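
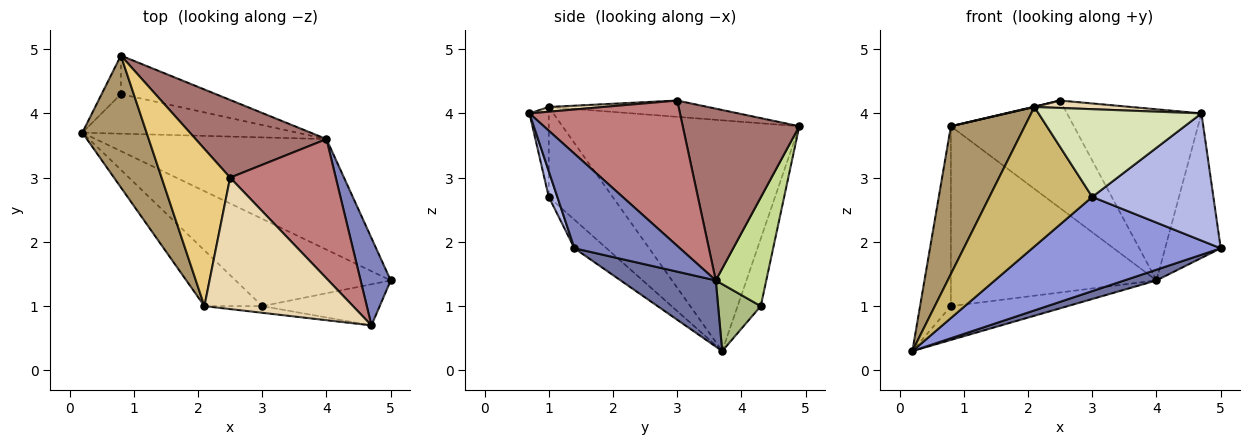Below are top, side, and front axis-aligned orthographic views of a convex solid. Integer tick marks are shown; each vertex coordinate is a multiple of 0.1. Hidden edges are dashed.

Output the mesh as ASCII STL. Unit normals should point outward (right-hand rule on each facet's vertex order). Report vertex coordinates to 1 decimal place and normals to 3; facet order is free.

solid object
 facet normal 0.275 -0.093 -0.957
  outer loop
   vertex 4.0 3.6 1.4
   vertex 5.0 1.4 1.9
   vertex 0.2 3.7 0.3
  endloop
 endfacet
 facet normal 0.852 0.449 0.271
  outer loop
   vertex 4.0 3.6 1.4
   vertex 4.7 0.7 4.0
   vertex 5.0 1.4 1.9
  endloop
 endfacet
 facet normal -0.124 -0.728 -0.674
  outer loop
   vertex 3.0 1.0 2.7
   vertex 0.2 3.7 0.3
   vertex 5.0 1.4 1.9
  endloop
 endfacet
 facet normal 0.067 -0.949 -0.307
  outer loop
   vertex 3.0 1.0 2.7
   vertex 5.0 1.4 1.9
   vertex 4.7 0.7 4.0
  endloop
 endfacet
 facet normal -0.591 0.788 -0.169
  outer loop
   vertex 0.8 4.3 1.0
   vertex 0.2 3.7 0.3
   vertex 0.8 4.9 3.8
  endloop
 endfacet
 facet normal 0.231 0.632 -0.740
  outer loop
   vertex 0.8 4.3 1.0
   vertex 4.0 3.6 1.4
   vertex 0.2 3.7 0.3
  endloop
 endfacet
 facet normal 0.233 0.951 -0.204
  outer loop
   vertex 0.8 4.3 1.0
   vertex 0.8 4.9 3.8
   vertex 4.0 3.6 1.4
  endloop
 endfacet
 facet normal -0.117 -0.990 -0.075
  outer loop
   vertex 2.1 1.0 4.1
   vertex 3.0 1.0 2.7
   vertex 4.7 0.7 4.0
  endloop
 endfacet
 facet normal -0.923 -0.288 0.257
  outer loop
   vertex 2.1 1.0 4.1
   vertex 0.8 4.9 3.8
   vertex 0.2 3.7 0.3
  endloop
 endfacet
 facet normal -0.500 -0.804 -0.321
  outer loop
   vertex 2.1 1.0 4.1
   vertex 0.2 3.7 0.3
   vertex 3.0 1.0 2.7
  endloop
 endfacet
 facet normal -0.232 -0.002 0.973
  outer loop
   vertex 2.5 3.0 4.2
   vertex 0.8 4.9 3.8
   vertex 2.1 1.0 4.1
  endloop
 endfacet
 facet normal 0.032 -0.056 0.998
  outer loop
   vertex 2.5 3.0 4.2
   vertex 2.1 1.0 4.1
   vertex 4.7 0.7 4.0
  endloop
 endfacet
 facet normal 0.609 0.643 0.464
  outer loop
   vertex 2.5 3.0 4.2
   vertex 4.0 3.6 1.4
   vertex 0.8 4.9 3.8
  endloop
 endfacet
 facet normal 0.656 0.586 0.477
  outer loop
   vertex 2.5 3.0 4.2
   vertex 4.7 0.7 4.0
   vertex 4.0 3.6 1.4
  endloop
 endfacet
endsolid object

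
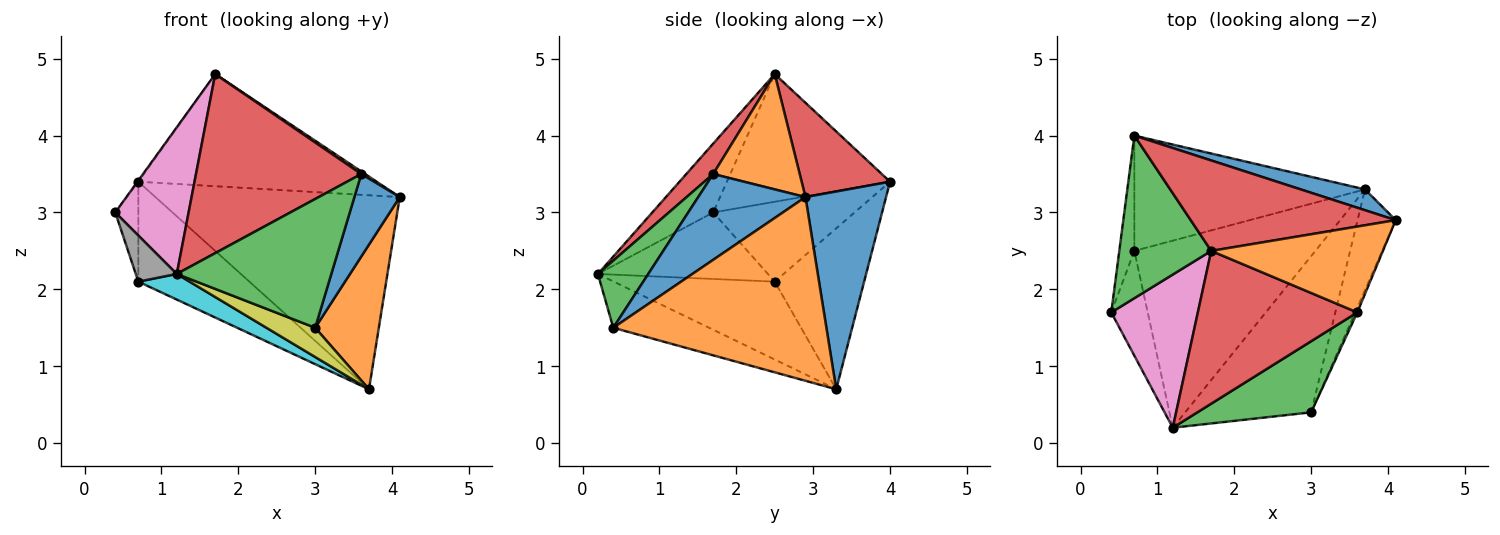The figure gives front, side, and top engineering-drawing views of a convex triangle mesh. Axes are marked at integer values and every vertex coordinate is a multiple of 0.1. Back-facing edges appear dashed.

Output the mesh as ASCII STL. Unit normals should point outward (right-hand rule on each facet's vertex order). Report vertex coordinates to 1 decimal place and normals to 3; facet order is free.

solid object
 facet normal 0.312 0.945 0.101
  outer loop
   vertex 3.7 3.3 0.7
   vertex 0.7 4.0 3.4
   vertex 4.1 2.9 3.2
  endloop
 endfacet
 facet normal 0.940 -0.281 -0.195
  outer loop
   vertex 3.0 0.4 1.5
   vertex 3.7 3.3 0.7
   vertex 4.1 2.9 3.2
  endloop
 endfacet
 facet normal -0.812 0.004 0.584
  outer loop
   vertex 1.7 2.5 4.8
   vertex 0.7 4.0 3.4
   vertex 0.4 1.7 3.0
  endloop
 endfacet
 facet normal 0.277 0.748 0.603
  outer loop
   vertex 1.7 2.5 4.8
   vertex 4.1 2.9 3.2
   vertex 0.7 4.0 3.4
  endloop
 endfacet
 facet normal -0.970 0.158 -0.183
  outer loop
   vertex 0.7 2.5 2.1
   vertex 0.4 1.7 3.0
   vertex 0.7 4.0 3.4
  endloop
 endfacet
 facet normal -0.466 0.579 -0.668
  outer loop
   vertex 0.7 2.5 2.1
   vertex 0.7 4.0 3.4
   vertex 3.7 3.3 0.7
  endloop
 endfacet
 facet normal -0.498 -0.600 0.626
  outer loop
   vertex 1.2 0.2 2.2
   vertex 1.7 2.5 4.8
   vertex 0.4 1.7 3.0
  endloop
 endfacet
 facet normal -0.858 -0.207 -0.470
  outer loop
   vertex 1.2 0.2 2.2
   vertex 0.4 1.7 3.0
   vertex 0.7 2.5 2.1
  endloop
 endfacet
 facet normal -0.340 -0.173 -0.924
  outer loop
   vertex 1.2 0.2 2.2
   vertex 3.7 3.3 0.7
   vertex 3.0 0.4 1.5
  endloop
 endfacet
 facet normal -0.392 -0.125 -0.911
  outer loop
   vertex 1.2 0.2 2.2
   vertex 0.7 2.5 2.1
   vertex 3.7 3.3 0.7
  endloop
 endfacet
 facet normal 0.921 -0.389 -0.023
  outer loop
   vertex 3.6 1.7 3.5
   vertex 3.0 0.4 1.5
   vertex 4.1 2.9 3.2
  endloop
 endfacet
 facet normal 0.557 -0.025 0.830
  outer loop
   vertex 3.6 1.7 3.5
   vertex 4.1 2.9 3.2
   vertex 1.7 2.5 4.8
  endloop
 endfacet
 facet normal 0.274 -0.842 0.465
  outer loop
   vertex 3.6 1.7 3.5
   vertex 1.2 0.2 2.2
   vertex 3.0 0.4 1.5
  endloop
 endfacet
 facet normal 0.123 -0.755 0.644
  outer loop
   vertex 3.6 1.7 3.5
   vertex 1.7 2.5 4.8
   vertex 1.2 0.2 2.2
  endloop
 endfacet
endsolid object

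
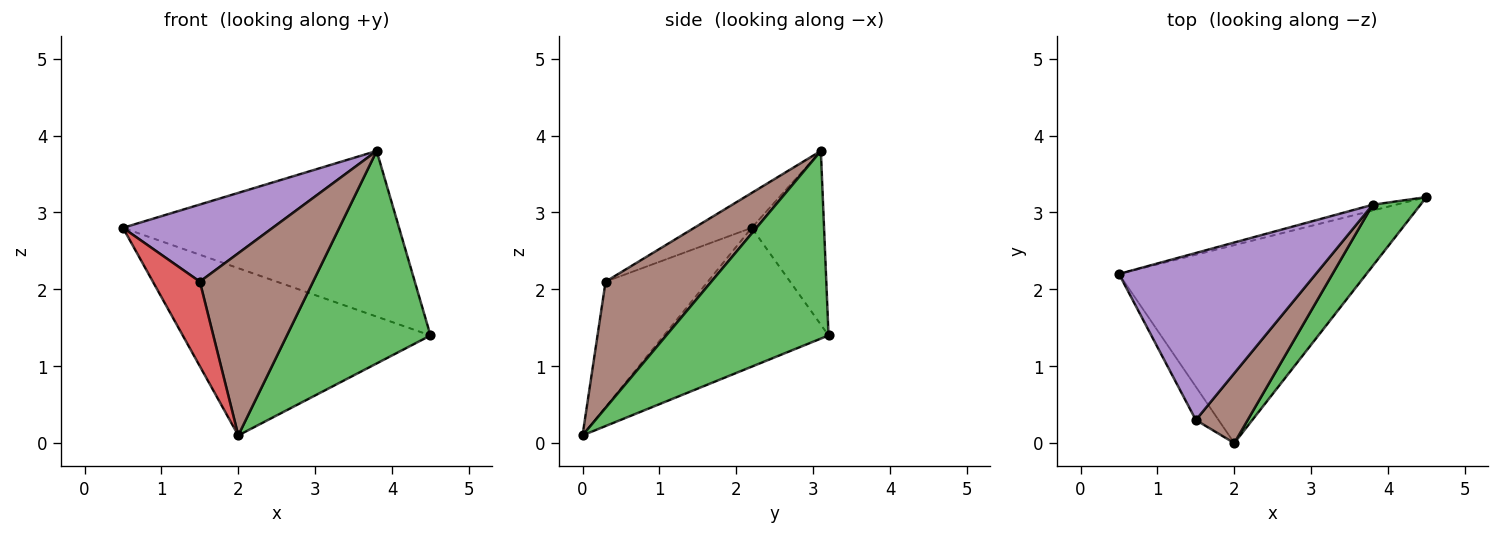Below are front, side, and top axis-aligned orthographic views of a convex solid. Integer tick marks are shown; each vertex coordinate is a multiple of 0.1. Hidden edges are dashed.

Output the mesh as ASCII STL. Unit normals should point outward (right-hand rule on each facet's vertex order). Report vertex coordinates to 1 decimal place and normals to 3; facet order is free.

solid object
 facet normal -0.394 0.593 -0.702
  outer loop
   vertex 2.0 0.0 0.1
   vertex 0.5 2.2 2.8
   vertex 4.5 3.2 1.4
  endloop
 endfacet
 facet normal -0.253 0.967 -0.034
  outer loop
   vertex 3.8 3.1 3.8
   vertex 4.5 3.2 1.4
   vertex 0.5 2.2 2.8
  endloop
 endfacet
 facet normal 0.736 -0.651 0.187
  outer loop
   vertex 3.8 3.1 3.8
   vertex 2.0 0.0 0.1
   vertex 4.5 3.2 1.4
  endloop
 endfacet
 facet normal -0.897 -0.412 -0.162
  outer loop
   vertex 1.5 0.3 2.1
   vertex 0.5 2.2 2.8
   vertex 2.0 0.0 0.1
  endloop
 endfacet
 facet normal -0.159 -0.414 0.896
  outer loop
   vertex 1.5 0.3 2.1
   vertex 3.8 3.1 3.8
   vertex 0.5 2.2 2.8
  endloop
 endfacet
 facet normal 0.657 -0.704 0.270
  outer loop
   vertex 1.5 0.3 2.1
   vertex 2.0 0.0 0.1
   vertex 3.8 3.1 3.8
  endloop
 endfacet
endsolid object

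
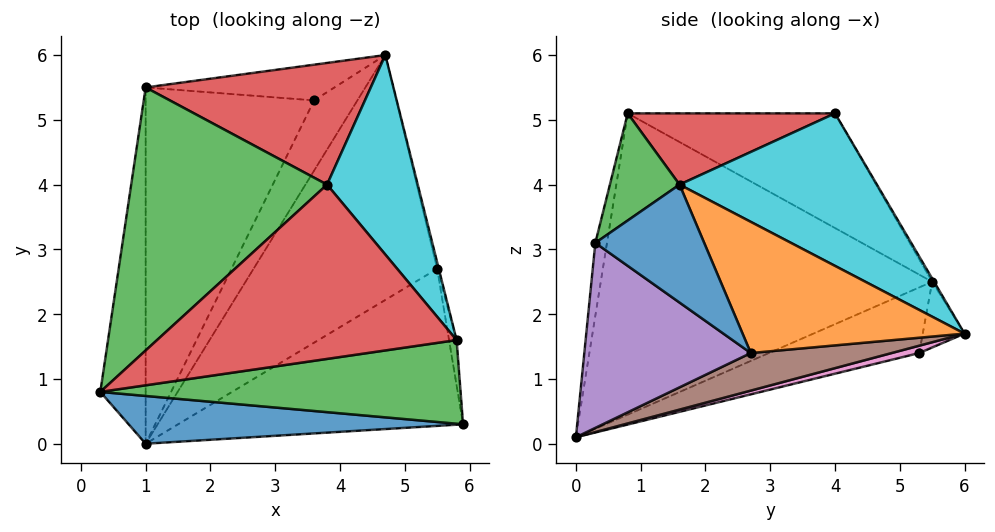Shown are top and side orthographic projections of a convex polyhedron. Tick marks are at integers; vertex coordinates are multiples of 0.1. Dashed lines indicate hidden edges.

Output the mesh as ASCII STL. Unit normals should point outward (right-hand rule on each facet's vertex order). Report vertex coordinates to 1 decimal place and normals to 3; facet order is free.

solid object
 facet normal -0.033 -0.988 0.153
  outer loop
   vertex 1.0 0.0 0.1
   vertex 5.9 0.3 3.1
   vertex 0.3 0.8 5.1
  endloop
 endfacet
 facet normal -0.987 0.065 -0.149
  outer loop
   vertex 1.0 5.5 2.5
   vertex 1.0 0.0 0.1
   vertex 0.3 0.8 5.1
  endloop
 endfacet
 facet normal -0.442 0.484 0.755
  outer loop
   vertex 3.8 4.0 5.1
   vertex 1.0 5.5 2.5
   vertex 0.3 0.8 5.1
  endloop
 endfacet
 facet normal -0.007 0.863 0.506
  outer loop
   vertex 3.8 4.0 5.1
   vertex 4.7 6.0 1.7
   vertex 1.0 5.5 2.5
  endloop
 endfacet
 facet normal 0.486 -0.450 -0.749
  outer loop
   vertex 5.5 2.7 1.4
   vertex 5.9 0.3 3.1
   vertex 1.0 0.0 0.1
  endloop
 endfacet
 facet normal 0.199 0.136 -0.971
  outer loop
   vertex 5.5 2.7 1.4
   vertex 1.0 0.0 0.1
   vertex 4.7 6.0 1.7
  endloop
 endfacet
 facet normal 0.165 0.158 -0.974
  outer loop
   vertex 3.6 5.3 1.4
   vertex 4.7 6.0 1.7
   vertex 1.0 0.0 0.1
  endloop
 endfacet
 facet normal -0.242 0.678 -0.695
  outer loop
   vertex 3.6 5.3 1.4
   vertex 1.0 5.5 2.5
   vertex 4.7 6.0 1.7
  endloop
 endfacet
 facet normal -0.336 0.377 -0.863
  outer loop
   vertex 3.6 5.3 1.4
   vertex 1.0 0.0 0.1
   vertex 1.0 5.5 2.5
  endloop
 endfacet
 facet normal 0.774 0.434 0.460
  outer loop
   vertex 5.8 1.6 4.0
   vertex 4.7 6.0 1.7
   vertex 3.8 4.0 5.1
  endloop
 endfacet
 facet normal 0.991 0.120 -0.063
  outer loop
   vertex 5.8 1.6 4.0
   vertex 5.9 0.3 3.1
   vertex 5.5 2.7 1.4
  endloop
 endfacet
 facet normal 0.972 0.237 -0.012
  outer loop
   vertex 5.8 1.6 4.0
   vertex 5.5 2.7 1.4
   vertex 4.7 6.0 1.7
  endloop
 endfacet
 facet normal 0.240 -0.540 0.807
  outer loop
   vertex 5.8 1.6 4.0
   vertex 0.3 0.8 5.1
   vertex 5.9 0.3 3.1
  endloop
 endfacet
 facet normal 0.224 -0.245 0.943
  outer loop
   vertex 5.8 1.6 4.0
   vertex 3.8 4.0 5.1
   vertex 0.3 0.8 5.1
  endloop
 endfacet
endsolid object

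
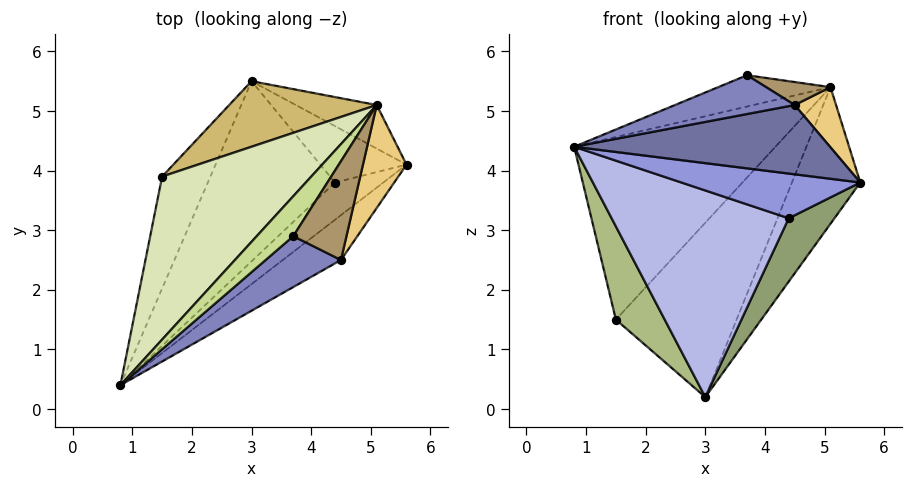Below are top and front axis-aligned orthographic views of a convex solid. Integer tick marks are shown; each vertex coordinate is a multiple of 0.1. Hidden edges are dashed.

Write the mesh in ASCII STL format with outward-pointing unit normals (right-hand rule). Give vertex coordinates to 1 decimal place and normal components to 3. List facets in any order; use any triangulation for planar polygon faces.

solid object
 facet normal 0.501 -0.727 -0.470
  outer loop
   vertex 4.5 2.5 5.1
   vertex 0.8 0.4 4.4
   vertex 5.6 4.1 3.8
  endloop
 endfacet
 facet normal 0.190 -0.595 0.781
  outer loop
   vertex 4.5 2.5 5.1
   vertex 3.7 2.9 5.6
   vertex 0.8 0.4 4.4
  endloop
 endfacet
 facet normal 0.456 -0.684 -0.570
  outer loop
   vertex 4.4 3.8 3.2
   vertex 5.6 4.1 3.8
   vertex 0.8 0.4 4.4
  endloop
 endfacet
 facet normal 0.442 -0.676 -0.589
  outer loop
   vertex 4.4 3.8 3.2
   vertex 0.8 0.4 4.4
   vertex 3.0 5.5 0.2
  endloop
 endfacet
 facet normal 0.461 -0.663 -0.590
  outer loop
   vertex 4.4 3.8 3.2
   vertex 3.0 5.5 0.2
   vertex 5.6 4.1 3.8
  endloop
 endfacet
 facet normal 0.017 -0.640 -0.768
  outer loop
   vertex 1.5 3.9 1.5
   vertex 3.0 5.5 0.2
   vertex 0.8 0.4 4.4
  endloop
 endfacet
 facet normal -0.651 0.469 0.597
  outer loop
   vertex 5.1 5.1 5.4
   vertex 0.8 0.4 4.4
   vertex 3.7 2.9 5.6
  endloop
 endfacet
 facet normal -0.696 0.535 0.478
  outer loop
   vertex 5.1 5.1 5.4
   vertex 1.5 3.9 1.5
   vertex 0.8 0.4 4.4
  endloop
 endfacet
 facet normal 0.444 -0.203 0.873
  outer loop
   vertex 5.1 5.1 5.4
   vertex 3.7 2.9 5.6
   vertex 4.5 2.5 5.1
  endloop
 endfacet
 facet normal -0.570 0.769 0.289
  outer loop
   vertex 5.1 5.1 5.4
   vertex 3.0 5.5 0.2
   vertex 1.5 3.9 1.5
  endloop
 endfacet
 facet normal 0.869 -0.250 0.428
  outer loop
   vertex 5.1 5.1 5.4
   vertex 4.5 2.5 5.1
   vertex 5.6 4.1 3.8
  endloop
 endfacet
 facet normal 0.682 0.696 -0.222
  outer loop
   vertex 5.1 5.1 5.4
   vertex 5.6 4.1 3.8
   vertex 3.0 5.5 0.2
  endloop
 endfacet
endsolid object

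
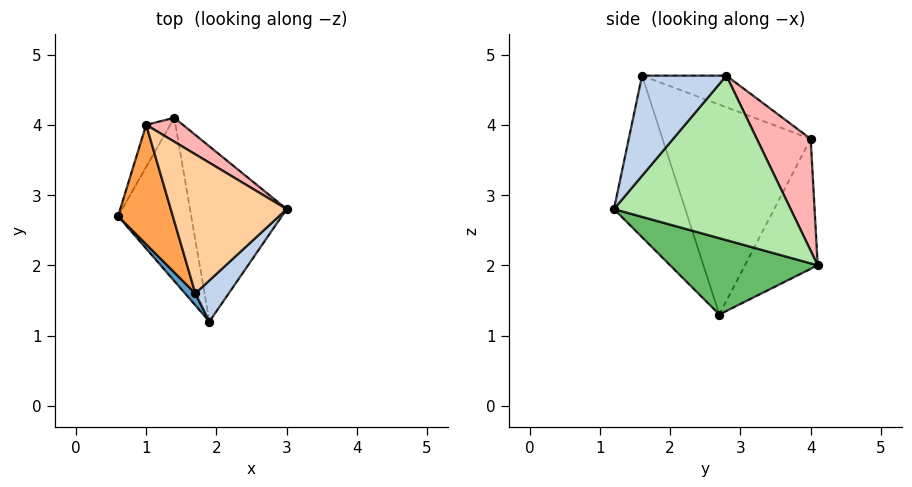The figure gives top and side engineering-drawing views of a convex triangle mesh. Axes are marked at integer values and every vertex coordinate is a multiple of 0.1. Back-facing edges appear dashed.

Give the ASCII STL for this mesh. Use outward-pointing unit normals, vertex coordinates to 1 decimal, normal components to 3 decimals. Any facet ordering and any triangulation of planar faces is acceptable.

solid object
 facet normal -0.779 -0.625 0.050
  outer loop
   vertex 1.7 1.6 4.7
   vertex 0.6 2.7 1.3
   vertex 1.9 1.2 2.8
  endloop
 endfacet
 facet normal 0.662 -0.717 0.221
  outer loop
   vertex 1.7 1.6 4.7
   vertex 1.9 1.2 2.8
   vertex 3.0 2.8 4.7
  endloop
 endfacet
 facet normal -0.951 -0.184 0.248
  outer loop
   vertex 1.0 4.0 3.8
   vertex 0.6 2.7 1.3
   vertex 1.7 1.6 4.7
  endloop
 endfacet
 facet normal -0.253 0.274 0.928
  outer loop
   vertex 1.0 4.0 3.8
   vertex 1.7 1.6 4.7
   vertex 3.0 2.8 4.7
  endloop
 endfacet
 facet normal 0.720 -0.066 -0.691
  outer loop
   vertex 1.4 4.1 2.0
   vertex 1.9 1.2 2.8
   vertex 0.6 2.7 1.3
  endloop
 endfacet
 facet normal 0.862 0.009 -0.507
  outer loop
   vertex 1.4 4.1 2.0
   vertex 3.0 2.8 4.7
   vertex 1.9 1.2 2.8
  endloop
 endfacet
 facet normal -0.823 0.547 -0.153
  outer loop
   vertex 1.4 4.1 2.0
   vertex 0.6 2.7 1.3
   vertex 1.0 4.0 3.8
  endloop
 endfacet
 facet normal 0.458 0.876 0.150
  outer loop
   vertex 1.4 4.1 2.0
   vertex 1.0 4.0 3.8
   vertex 3.0 2.8 4.7
  endloop
 endfacet
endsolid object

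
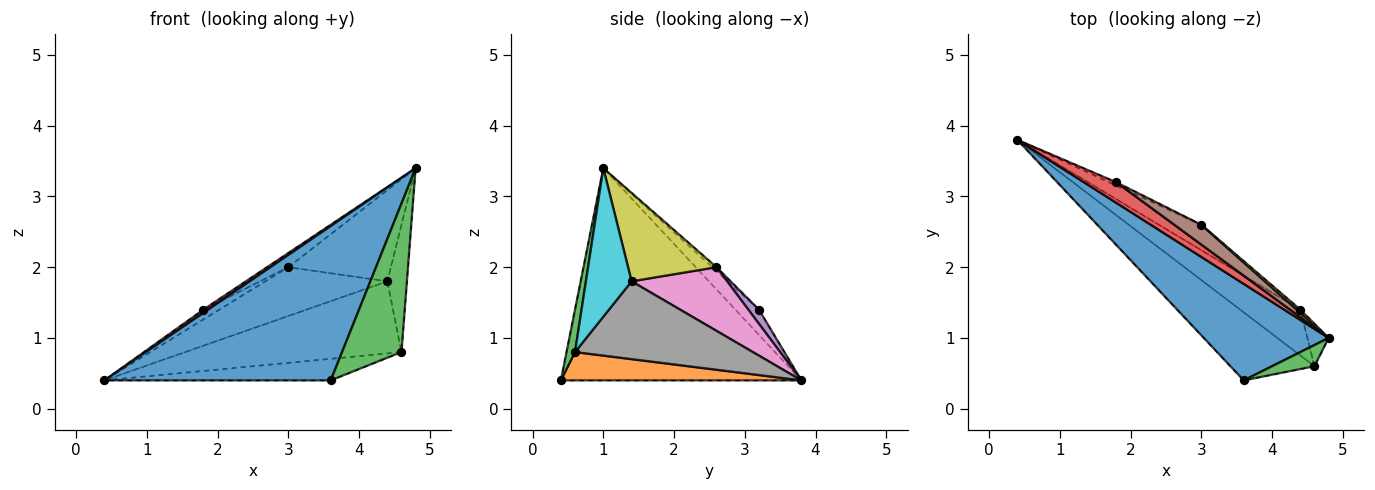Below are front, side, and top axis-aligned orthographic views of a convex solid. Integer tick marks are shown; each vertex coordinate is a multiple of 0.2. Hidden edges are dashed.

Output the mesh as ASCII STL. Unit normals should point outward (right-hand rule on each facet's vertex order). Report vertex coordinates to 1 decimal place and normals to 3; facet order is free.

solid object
 facet normal -0.669 -0.630 0.394
  outer loop
   vertex 3.6 0.4 0.4
   vertex 4.8 1.0 3.4
   vertex 0.4 3.8 0.4
  endloop
 endfacet
 facet normal 0.306 0.288 -0.908
  outer loop
   vertex 4.6 0.6 0.8
   vertex 3.6 0.4 0.4
   vertex 0.4 3.8 0.4
  endloop
 endfacet
 facet normal 0.140 -0.980 0.140
  outer loop
   vertex 4.6 0.6 0.8
   vertex 4.8 1.0 3.4
   vertex 3.6 0.4 0.4
  endloop
 endfacet
 facet normal -0.611 -0.122 0.782
  outer loop
   vertex 1.8 3.2 1.4
   vertex 0.4 3.8 0.4
   vertex 4.8 1.0 3.4
  endloop
 endfacet
 facet normal 0.535 0.802 -0.267
  outer loop
   vertex 1.8 3.2 1.4
   vertex 3.0 2.6 2.0
   vertex 0.4 3.8 0.4
  endloop
 endfacet
 facet normal -0.115 0.577 0.808
  outer loop
   vertex 1.8 3.2 1.4
   vertex 4.8 1.0 3.4
   vertex 3.0 2.6 2.0
  endloop
 endfacet
 facet normal 0.570 0.728 -0.380
  outer loop
   vertex 4.4 1.4 1.8
   vertex 0.4 3.8 0.4
   vertex 3.0 2.6 2.0
  endloop
 endfacet
 facet normal 0.570 0.693 -0.441
  outer loop
   vertex 4.4 1.4 1.8
   vertex 4.6 0.6 0.8
   vertex 0.4 3.8 0.4
  endloop
 endfacet
 facet normal 0.653 0.757 0.026
  outer loop
   vertex 4.4 1.4 1.8
   vertex 3.0 2.6 2.0
   vertex 4.8 1.0 3.4
  endloop
 endfacet
 facet normal 0.911 0.391 -0.130
  outer loop
   vertex 4.4 1.4 1.8
   vertex 4.8 1.0 3.4
   vertex 4.6 0.6 0.8
  endloop
 endfacet
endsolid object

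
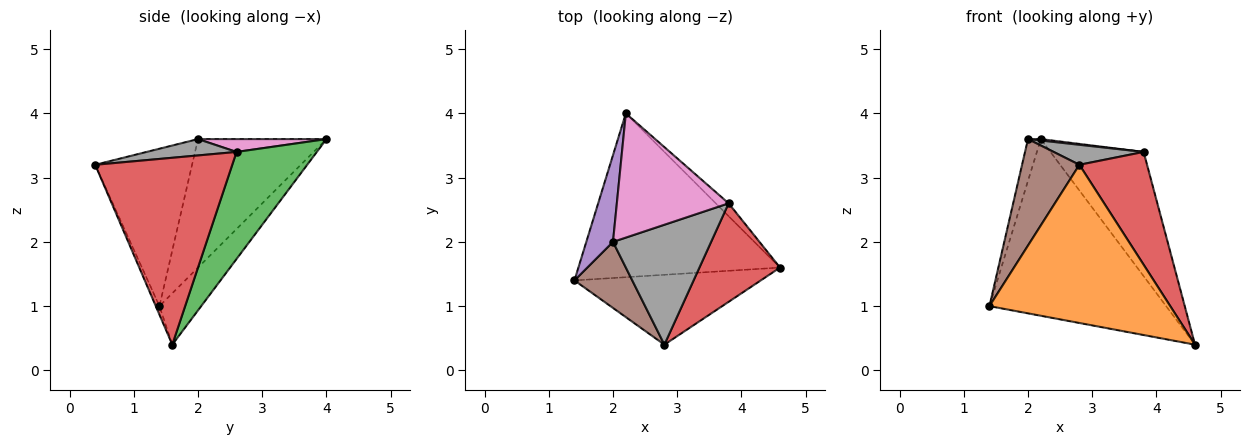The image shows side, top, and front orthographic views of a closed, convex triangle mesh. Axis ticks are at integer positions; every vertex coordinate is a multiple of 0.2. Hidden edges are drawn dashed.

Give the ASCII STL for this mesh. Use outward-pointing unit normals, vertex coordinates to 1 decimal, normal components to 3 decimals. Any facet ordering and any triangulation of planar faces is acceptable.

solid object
 facet normal -0.171 0.722 -0.670
  outer loop
   vertex 2.2 4.0 3.6
   vertex 4.6 1.6 0.4
   vertex 1.4 1.4 1.0
  endloop
 endfacet
 facet normal -0.019 -0.915 -0.404
  outer loop
   vertex 2.8 0.4 3.2
   vertex 1.4 1.4 1.0
   vertex 4.6 1.6 0.4
  endloop
 endfacet
 facet normal 0.651 0.755 -0.078
  outer loop
   vertex 3.8 2.6 3.4
   vertex 4.6 1.6 0.4
   vertex 2.2 4.0 3.6
  endloop
 endfacet
 facet normal 0.836 -0.413 0.361
  outer loop
   vertex 3.8 2.6 3.4
   vertex 2.8 0.4 3.2
   vertex 4.6 1.6 0.4
  endloop
 endfacet
 facet normal -0.974 0.097 0.202
  outer loop
   vertex 2.0 2.0 3.6
   vertex 2.2 4.0 3.6
   vertex 1.4 1.4 1.0
  endloop
 endfacet
 facet normal -0.821 -0.486 0.301
  outer loop
   vertex 2.0 2.0 3.6
   vertex 1.4 1.4 1.0
   vertex 2.8 0.4 3.2
  endloop
 endfacet
 facet normal 0.114 -0.011 0.993
  outer loop
   vertex 2.0 2.0 3.6
   vertex 3.8 2.6 3.4
   vertex 2.2 4.0 3.6
  endloop
 endfacet
 facet normal 0.162 -0.162 0.973
  outer loop
   vertex 2.0 2.0 3.6
   vertex 2.8 0.4 3.2
   vertex 3.8 2.6 3.4
  endloop
 endfacet
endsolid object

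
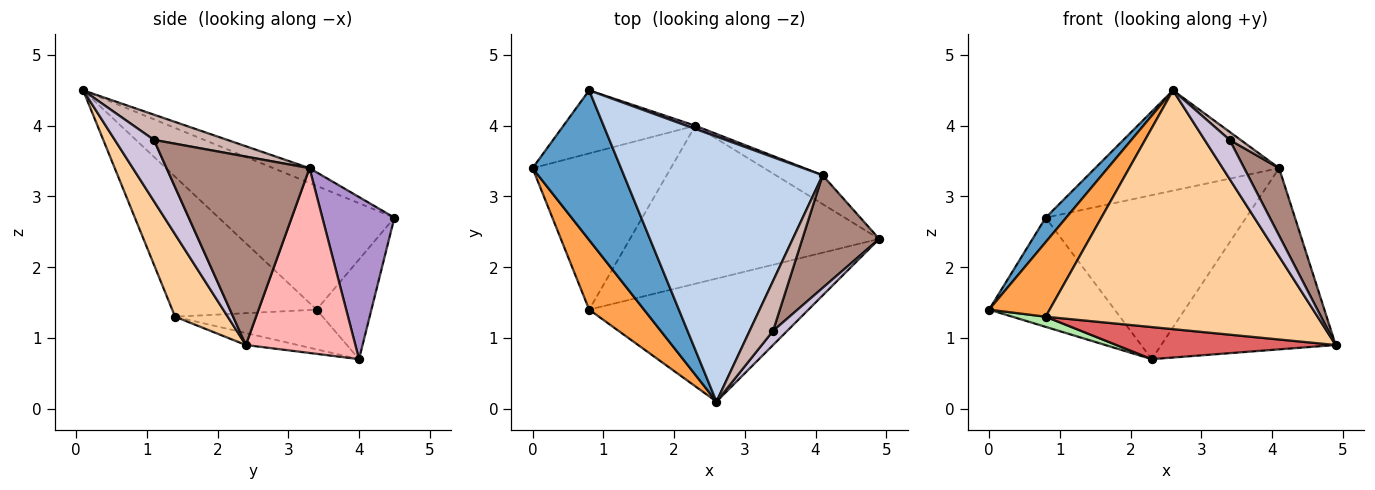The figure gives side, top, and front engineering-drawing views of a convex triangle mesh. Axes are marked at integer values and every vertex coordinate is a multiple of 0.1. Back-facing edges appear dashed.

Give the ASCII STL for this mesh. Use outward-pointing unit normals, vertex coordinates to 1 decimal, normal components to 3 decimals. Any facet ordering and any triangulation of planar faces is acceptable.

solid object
 facet normal -0.810 -0.095 0.579
  outer loop
   vertex 0.8 4.5 2.7
   vertex 0.0 3.4 1.4
   vertex 2.6 0.1 4.5
  endloop
 endfacet
 facet normal -0.069 0.353 0.933
  outer loop
   vertex 4.1 3.3 3.4
   vertex 0.8 4.5 2.7
   vertex 2.6 0.1 4.5
  endloop
 endfacet
 facet normal -0.867 -0.364 0.340
  outer loop
   vertex 0.8 1.4 1.3
   vertex 2.6 0.1 4.5
   vertex 0.0 3.4 1.4
  endloop
 endfacet
 facet normal 0.170 -0.876 -0.451
  outer loop
   vertex 0.8 1.4 1.3
   vertex 4.9 2.4 0.9
   vertex 2.6 0.1 4.5
  endloop
 endfacet
 facet normal -0.354 0.810 -0.468
  outer loop
   vertex 2.3 4.0 0.7
   vertex 0.0 3.4 1.4
   vertex 0.8 4.5 2.7
  endloop
 endfacet
 facet normal -0.276 -0.062 -0.959
  outer loop
   vertex 2.3 4.0 0.7
   vertex 0.8 1.4 1.3
   vertex 0.0 3.4 1.4
  endloop
 endfacet
 facet normal -0.047 -0.199 -0.979
  outer loop
   vertex 2.3 4.0 0.7
   vertex 4.9 2.4 0.9
   vertex 0.8 1.4 1.3
  endloop
 endfacet
 facet normal 0.527 0.839 -0.134
  outer loop
   vertex 2.3 4.0 0.7
   vertex 4.1 3.3 3.4
   vertex 4.9 2.4 0.9
  endloop
 endfacet
 facet normal 0.338 0.941 0.018
  outer loop
   vertex 2.3 4.0 0.7
   vertex 0.8 4.5 2.7
   vertex 4.1 3.3 3.4
  endloop
 endfacet
 facet normal 0.827 -0.528 0.191
  outer loop
   vertex 3.4 1.1 3.8
   vertex 2.6 0.1 4.5
   vertex 4.9 2.4 0.9
  endloop
 endfacet
 facet normal 0.903 -0.220 0.368
  outer loop
   vertex 3.4 1.1 3.8
   vertex 4.9 2.4 0.9
   vertex 4.1 3.3 3.4
  endloop
 endfacet
 facet normal 0.728 -0.109 0.677
  outer loop
   vertex 3.4 1.1 3.8
   vertex 4.1 3.3 3.4
   vertex 2.6 0.1 4.5
  endloop
 endfacet
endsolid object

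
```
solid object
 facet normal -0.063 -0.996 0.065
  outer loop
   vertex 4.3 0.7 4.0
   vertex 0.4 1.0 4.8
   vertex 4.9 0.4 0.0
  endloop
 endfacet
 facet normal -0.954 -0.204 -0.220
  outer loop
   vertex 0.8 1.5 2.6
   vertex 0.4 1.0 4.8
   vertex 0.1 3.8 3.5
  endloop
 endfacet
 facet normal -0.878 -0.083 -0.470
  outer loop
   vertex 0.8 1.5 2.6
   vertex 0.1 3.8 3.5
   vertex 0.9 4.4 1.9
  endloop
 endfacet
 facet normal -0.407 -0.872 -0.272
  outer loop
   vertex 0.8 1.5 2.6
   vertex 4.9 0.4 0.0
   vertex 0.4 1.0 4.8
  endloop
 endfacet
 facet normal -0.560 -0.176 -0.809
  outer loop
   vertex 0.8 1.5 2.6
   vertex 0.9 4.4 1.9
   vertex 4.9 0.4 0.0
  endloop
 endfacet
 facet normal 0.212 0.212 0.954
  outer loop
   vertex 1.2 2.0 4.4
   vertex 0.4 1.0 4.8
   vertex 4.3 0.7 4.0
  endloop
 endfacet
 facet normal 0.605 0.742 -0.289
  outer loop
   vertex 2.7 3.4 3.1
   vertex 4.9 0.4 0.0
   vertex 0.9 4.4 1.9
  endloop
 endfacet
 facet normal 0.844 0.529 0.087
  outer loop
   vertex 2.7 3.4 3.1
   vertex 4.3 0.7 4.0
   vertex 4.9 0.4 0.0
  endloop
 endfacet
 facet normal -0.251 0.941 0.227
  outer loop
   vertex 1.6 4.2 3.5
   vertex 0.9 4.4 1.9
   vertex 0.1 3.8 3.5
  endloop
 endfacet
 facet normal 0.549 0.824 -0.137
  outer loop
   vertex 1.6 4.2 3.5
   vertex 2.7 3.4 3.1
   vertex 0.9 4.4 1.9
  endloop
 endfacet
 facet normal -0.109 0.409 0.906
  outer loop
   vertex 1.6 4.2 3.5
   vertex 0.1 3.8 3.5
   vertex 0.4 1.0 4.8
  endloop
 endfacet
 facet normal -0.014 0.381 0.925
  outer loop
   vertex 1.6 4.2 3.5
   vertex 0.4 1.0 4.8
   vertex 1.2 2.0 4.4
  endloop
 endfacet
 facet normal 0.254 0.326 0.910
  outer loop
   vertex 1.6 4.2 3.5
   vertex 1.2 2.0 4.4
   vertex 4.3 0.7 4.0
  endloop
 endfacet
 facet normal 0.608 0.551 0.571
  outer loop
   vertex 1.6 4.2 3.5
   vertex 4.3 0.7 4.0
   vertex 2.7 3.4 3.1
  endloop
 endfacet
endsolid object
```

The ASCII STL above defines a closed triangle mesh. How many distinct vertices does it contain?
9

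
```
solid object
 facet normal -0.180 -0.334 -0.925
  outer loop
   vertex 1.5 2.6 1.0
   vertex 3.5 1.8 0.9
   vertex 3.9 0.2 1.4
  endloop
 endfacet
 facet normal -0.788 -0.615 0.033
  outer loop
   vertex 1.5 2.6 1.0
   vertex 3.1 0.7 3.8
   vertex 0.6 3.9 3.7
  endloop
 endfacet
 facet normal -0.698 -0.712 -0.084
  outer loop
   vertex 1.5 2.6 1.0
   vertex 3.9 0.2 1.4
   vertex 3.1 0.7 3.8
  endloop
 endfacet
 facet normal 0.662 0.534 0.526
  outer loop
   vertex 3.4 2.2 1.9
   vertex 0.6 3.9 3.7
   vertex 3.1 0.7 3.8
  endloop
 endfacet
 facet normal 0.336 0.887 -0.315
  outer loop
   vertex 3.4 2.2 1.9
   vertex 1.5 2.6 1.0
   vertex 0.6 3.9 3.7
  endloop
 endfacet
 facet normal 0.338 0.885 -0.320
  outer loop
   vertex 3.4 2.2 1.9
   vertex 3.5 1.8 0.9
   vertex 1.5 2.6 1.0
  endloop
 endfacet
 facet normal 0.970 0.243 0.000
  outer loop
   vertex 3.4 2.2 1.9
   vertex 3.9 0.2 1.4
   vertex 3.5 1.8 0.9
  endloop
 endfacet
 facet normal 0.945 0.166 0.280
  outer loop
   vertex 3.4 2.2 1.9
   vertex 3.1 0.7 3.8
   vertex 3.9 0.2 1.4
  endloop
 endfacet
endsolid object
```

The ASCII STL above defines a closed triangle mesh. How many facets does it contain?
8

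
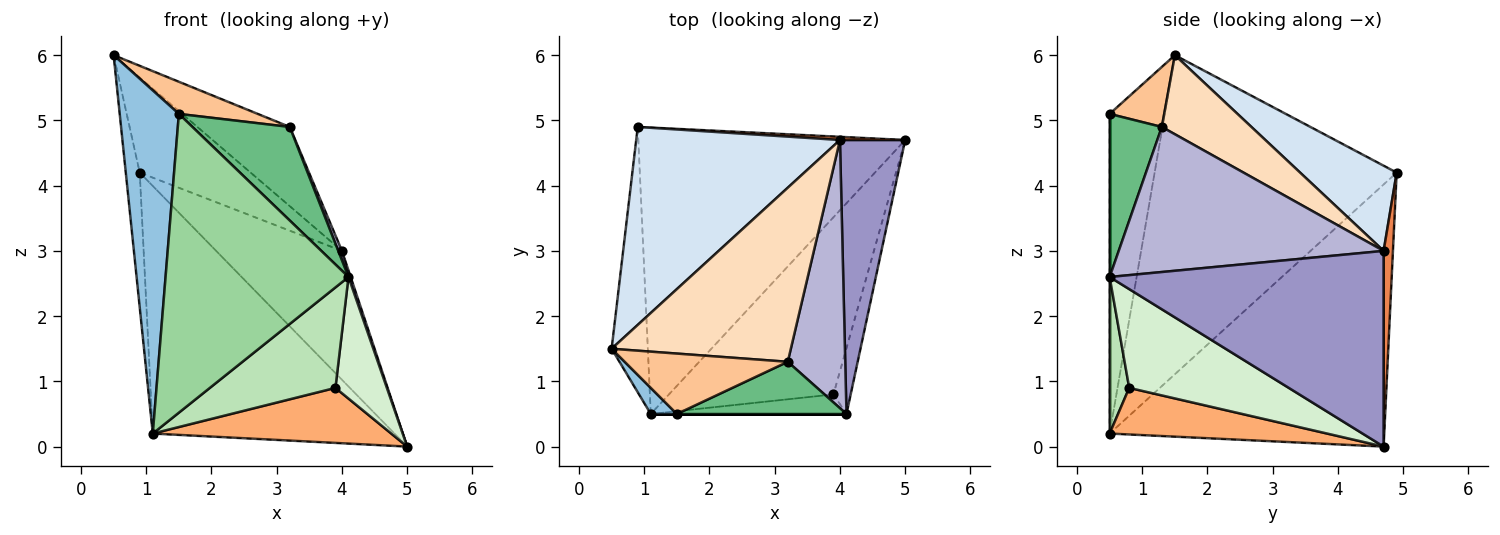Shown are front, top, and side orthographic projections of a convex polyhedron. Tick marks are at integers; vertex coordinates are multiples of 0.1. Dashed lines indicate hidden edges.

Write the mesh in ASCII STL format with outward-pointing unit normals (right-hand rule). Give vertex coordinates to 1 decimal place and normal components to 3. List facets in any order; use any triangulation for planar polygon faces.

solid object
 facet normal -0.992 0.057 -0.112
  outer loop
   vertex 1.1 0.5 0.2
   vertex 0.5 1.5 6.0
   vertex 0.9 4.9 4.2
  endloop
 endfacet
 facet normal -0.681 -0.731 0.056
  outer loop
   vertex 1.1 0.5 0.2
   vertex 1.5 0.5 5.1
   vertex 0.5 1.5 6.0
  endloop
 endfacet
 facet normal -0.596 0.525 -0.607
  outer loop
   vertex 1.1 0.5 0.2
   vertex 0.9 4.9 4.2
   vertex 5.0 4.7 0.0
  endloop
 endfacet
 facet normal 0.353 0.405 0.844
  outer loop
   vertex 4.0 4.7 3.0
   vertex 0.9 4.9 4.2
   vertex 0.5 1.5 6.0
  endloop
 endfacet
 facet normal 0.074 0.997 0.025
  outer loop
   vertex 4.0 4.7 3.0
   vertex 5.0 4.7 0.0
   vertex 0.9 4.9 4.2
  endloop
 endfacet
 facet normal 0.261 -0.286 -0.922
  outer loop
   vertex 3.9 0.8 0.9
   vertex 1.1 0.5 0.2
   vertex 5.0 4.7 0.0
  endloop
 endfacet
 facet normal 0.309 -0.447 0.840
  outer loop
   vertex 3.2 1.3 4.9
   vertex 0.5 1.5 6.0
   vertex 1.5 0.5 5.1
  endloop
 endfacet
 facet normal 0.373 0.384 0.845
  outer loop
   vertex 3.2 1.3 4.9
   vertex 4.0 4.7 3.0
   vertex 0.5 1.5 6.0
  endloop
 endfacet
 facet normal 0.424 -0.791 0.441
  outer loop
   vertex 4.1 0.5 2.6
   vertex 3.2 1.3 4.9
   vertex 1.5 0.5 5.1
  endloop
 endfacet
 facet normal 0.000 -1.000 0.000
  outer loop
   vertex 4.1 0.5 2.6
   vertex 1.5 0.5 5.1
   vertex 1.1 0.5 0.2
  endloop
 endfacet
 facet normal 0.151 -0.970 -0.189
  outer loop
   vertex 4.1 0.5 2.6
   vertex 1.1 0.5 0.2
   vertex 3.9 0.8 0.9
  endloop
 endfacet
 facet normal 0.939 -0.303 -0.164
  outer loop
   vertex 4.1 0.5 2.6
   vertex 3.9 0.8 0.9
   vertex 5.0 4.7 0.0
  endloop
 endfacet
 facet normal 0.949 -0.008 0.316
  outer loop
   vertex 4.1 0.5 2.6
   vertex 5.0 4.7 0.0
   vertex 4.0 4.7 3.0
  endloop
 endfacet
 facet normal 0.930 -0.013 0.368
  outer loop
   vertex 4.1 0.5 2.6
   vertex 4.0 4.7 3.0
   vertex 3.2 1.3 4.9
  endloop
 endfacet
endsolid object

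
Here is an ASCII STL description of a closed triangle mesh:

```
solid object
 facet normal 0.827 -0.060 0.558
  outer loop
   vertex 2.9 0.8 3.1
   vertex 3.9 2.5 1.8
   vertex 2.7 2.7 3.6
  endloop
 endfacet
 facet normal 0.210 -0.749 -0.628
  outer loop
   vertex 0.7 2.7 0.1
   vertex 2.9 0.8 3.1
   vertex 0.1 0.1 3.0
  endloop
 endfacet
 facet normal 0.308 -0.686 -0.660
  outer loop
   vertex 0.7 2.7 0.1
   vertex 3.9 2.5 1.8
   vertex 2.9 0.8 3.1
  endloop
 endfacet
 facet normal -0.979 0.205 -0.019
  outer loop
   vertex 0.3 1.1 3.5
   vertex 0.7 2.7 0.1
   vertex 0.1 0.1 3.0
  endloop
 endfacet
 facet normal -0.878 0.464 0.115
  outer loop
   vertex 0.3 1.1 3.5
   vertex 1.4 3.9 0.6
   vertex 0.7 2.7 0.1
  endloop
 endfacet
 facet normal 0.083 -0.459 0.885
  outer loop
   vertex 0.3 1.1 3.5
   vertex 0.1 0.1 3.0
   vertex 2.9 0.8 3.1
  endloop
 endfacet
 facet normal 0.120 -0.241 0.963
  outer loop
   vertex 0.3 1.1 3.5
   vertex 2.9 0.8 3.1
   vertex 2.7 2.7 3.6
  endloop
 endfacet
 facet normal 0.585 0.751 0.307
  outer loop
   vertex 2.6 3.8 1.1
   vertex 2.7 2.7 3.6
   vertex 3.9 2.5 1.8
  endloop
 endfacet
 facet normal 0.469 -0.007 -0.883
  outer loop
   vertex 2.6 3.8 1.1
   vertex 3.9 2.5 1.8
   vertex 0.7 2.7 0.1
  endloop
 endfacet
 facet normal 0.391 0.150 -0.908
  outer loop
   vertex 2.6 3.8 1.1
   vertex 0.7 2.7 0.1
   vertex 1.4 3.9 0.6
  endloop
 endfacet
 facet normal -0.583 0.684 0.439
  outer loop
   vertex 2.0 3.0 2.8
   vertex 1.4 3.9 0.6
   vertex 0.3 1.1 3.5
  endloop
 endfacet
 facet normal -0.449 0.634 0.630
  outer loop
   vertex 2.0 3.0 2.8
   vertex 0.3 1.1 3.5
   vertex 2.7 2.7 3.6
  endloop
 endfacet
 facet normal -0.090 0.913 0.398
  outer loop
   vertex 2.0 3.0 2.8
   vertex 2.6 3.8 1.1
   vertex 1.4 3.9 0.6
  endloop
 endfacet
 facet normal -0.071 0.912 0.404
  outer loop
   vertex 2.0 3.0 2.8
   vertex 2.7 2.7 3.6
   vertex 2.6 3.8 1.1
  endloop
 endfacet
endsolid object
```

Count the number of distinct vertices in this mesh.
9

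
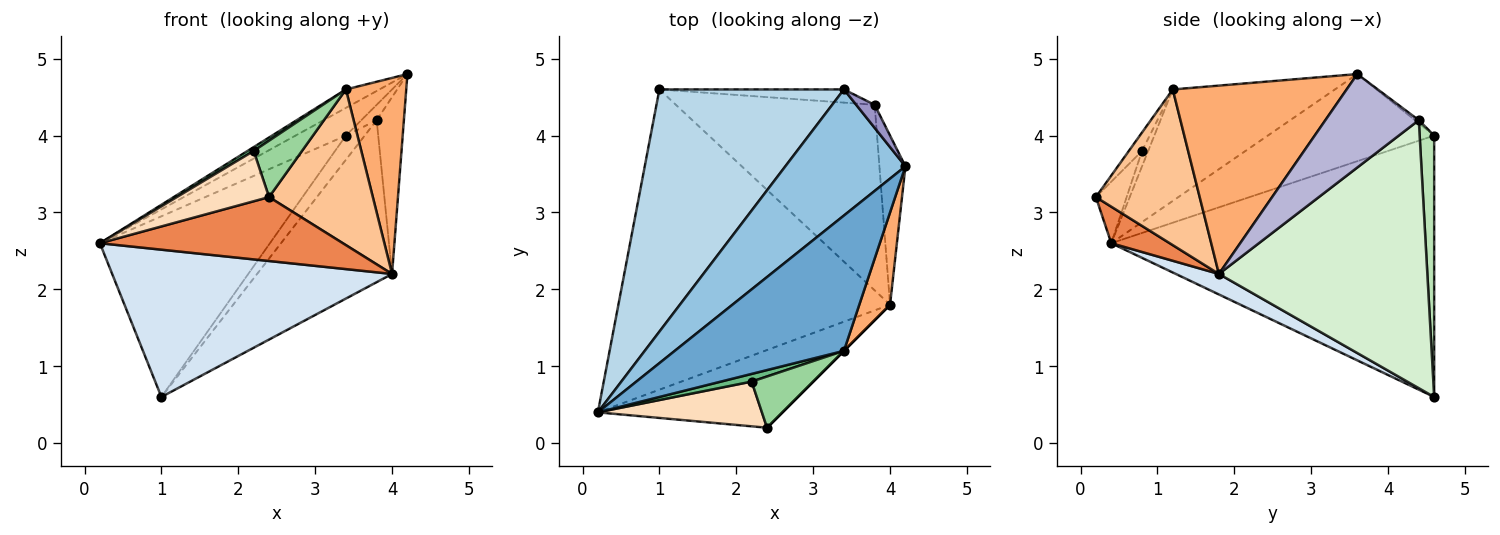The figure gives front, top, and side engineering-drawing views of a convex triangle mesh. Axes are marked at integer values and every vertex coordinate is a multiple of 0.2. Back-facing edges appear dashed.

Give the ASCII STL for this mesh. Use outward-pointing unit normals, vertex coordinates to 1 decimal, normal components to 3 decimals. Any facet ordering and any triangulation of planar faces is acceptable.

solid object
 facet normal -0.547 0.113 0.830
  outer loop
   vertex 3.4 1.2 4.6
   vertex 4.2 3.6 4.8
   vertex 0.2 0.4 2.6
  endloop
 endfacet
 facet normal -0.578 0.175 0.797
  outer loop
   vertex 3.4 4.6 4.0
   vertex 0.2 0.4 2.6
   vertex 4.2 3.6 4.8
  endloop
 endfacet
 facet normal -0.750 0.395 0.530
  outer loop
   vertex 3.4 4.6 4.0
   vertex 1.0 4.6 0.6
   vertex 0.2 0.4 2.6
  endloop
 endfacet
 facet normal 0.068 -0.439 -0.896
  outer loop
   vertex 4.0 1.8 2.2
   vertex 0.2 0.4 2.6
   vertex 1.0 4.6 0.6
  endloop
 endfacet
 facet normal 0.151 -0.628 -0.763
  outer loop
   vertex 4.0 1.8 2.2
   vertex 2.4 0.2 3.2
   vertex 0.2 0.4 2.6
  endloop
 endfacet
 facet normal 0.934 -0.324 0.152
  outer loop
   vertex 4.0 1.8 2.2
   vertex 4.2 3.6 4.8
   vertex 3.4 1.2 4.6
  endloop
 endfacet
 facet normal 0.707 -0.707 0.000
  outer loop
   vertex 4.0 1.8 2.2
   vertex 3.4 1.2 4.6
   vertex 2.4 0.2 3.2
  endloop
 endfacet
 facet normal -0.242 -0.725 0.645
  outer loop
   vertex 2.2 0.8 3.8
   vertex 0.2 0.4 2.6
   vertex 2.4 0.2 3.2
  endloop
 endfacet
 facet normal -0.408 -0.408 0.816
  outer loop
   vertex 2.2 0.8 3.8
   vertex 3.4 1.2 4.6
   vertex 0.2 0.4 2.6
  endloop
 endfacet
 facet normal -0.198 -0.725 0.659
  outer loop
   vertex 2.2 0.8 3.8
   vertex 2.4 0.2 3.2
   vertex 3.4 1.2 4.6
  endloop
 endfacet
 facet normal 0.561 0.727 -0.396
  outer loop
   vertex 3.8 4.4 4.2
   vertex 1.0 4.6 0.6
   vertex 3.4 4.6 4.0
  endloop
 endfacet
 facet normal 0.713 0.461 -0.529
  outer loop
   vertex 3.8 4.4 4.2
   vertex 4.0 1.8 2.2
   vertex 1.0 4.6 0.6
  endloop
 endfacet
 facet normal -0.137 0.549 0.824
  outer loop
   vertex 3.8 4.4 4.2
   vertex 3.4 4.6 4.0
   vertex 4.2 3.6 4.8
  endloop
 endfacet
 facet normal 0.928 0.270 -0.258
  outer loop
   vertex 3.8 4.4 4.2
   vertex 4.2 3.6 4.8
   vertex 4.0 1.8 2.2
  endloop
 endfacet
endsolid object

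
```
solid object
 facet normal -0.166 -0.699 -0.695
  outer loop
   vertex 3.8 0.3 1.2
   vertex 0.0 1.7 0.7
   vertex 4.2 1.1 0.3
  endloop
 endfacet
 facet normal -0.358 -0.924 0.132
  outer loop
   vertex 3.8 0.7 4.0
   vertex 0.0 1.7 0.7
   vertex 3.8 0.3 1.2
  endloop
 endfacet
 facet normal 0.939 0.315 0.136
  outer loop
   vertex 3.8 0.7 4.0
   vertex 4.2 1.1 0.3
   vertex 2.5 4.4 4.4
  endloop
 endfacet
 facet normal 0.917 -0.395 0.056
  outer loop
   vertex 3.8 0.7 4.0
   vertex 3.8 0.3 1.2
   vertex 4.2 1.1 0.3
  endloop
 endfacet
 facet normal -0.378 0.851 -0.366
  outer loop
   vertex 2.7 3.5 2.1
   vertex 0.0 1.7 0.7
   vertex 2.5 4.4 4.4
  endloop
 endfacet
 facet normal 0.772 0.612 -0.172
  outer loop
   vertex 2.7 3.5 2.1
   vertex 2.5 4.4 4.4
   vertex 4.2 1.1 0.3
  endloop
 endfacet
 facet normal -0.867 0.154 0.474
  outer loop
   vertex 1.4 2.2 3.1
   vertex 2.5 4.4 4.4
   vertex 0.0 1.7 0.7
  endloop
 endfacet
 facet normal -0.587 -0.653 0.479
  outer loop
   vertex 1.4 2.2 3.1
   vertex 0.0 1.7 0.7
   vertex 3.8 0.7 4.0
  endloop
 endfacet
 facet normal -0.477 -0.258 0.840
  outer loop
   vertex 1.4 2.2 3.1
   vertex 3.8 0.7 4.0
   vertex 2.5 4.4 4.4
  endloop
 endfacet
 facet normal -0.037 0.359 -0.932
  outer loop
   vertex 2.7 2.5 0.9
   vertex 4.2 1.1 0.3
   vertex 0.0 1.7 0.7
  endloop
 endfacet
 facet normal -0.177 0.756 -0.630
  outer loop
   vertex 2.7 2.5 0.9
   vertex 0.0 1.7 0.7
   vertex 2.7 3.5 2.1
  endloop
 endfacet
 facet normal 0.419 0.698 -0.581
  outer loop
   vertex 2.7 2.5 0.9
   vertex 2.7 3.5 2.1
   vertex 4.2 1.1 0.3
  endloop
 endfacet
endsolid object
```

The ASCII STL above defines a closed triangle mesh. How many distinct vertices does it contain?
8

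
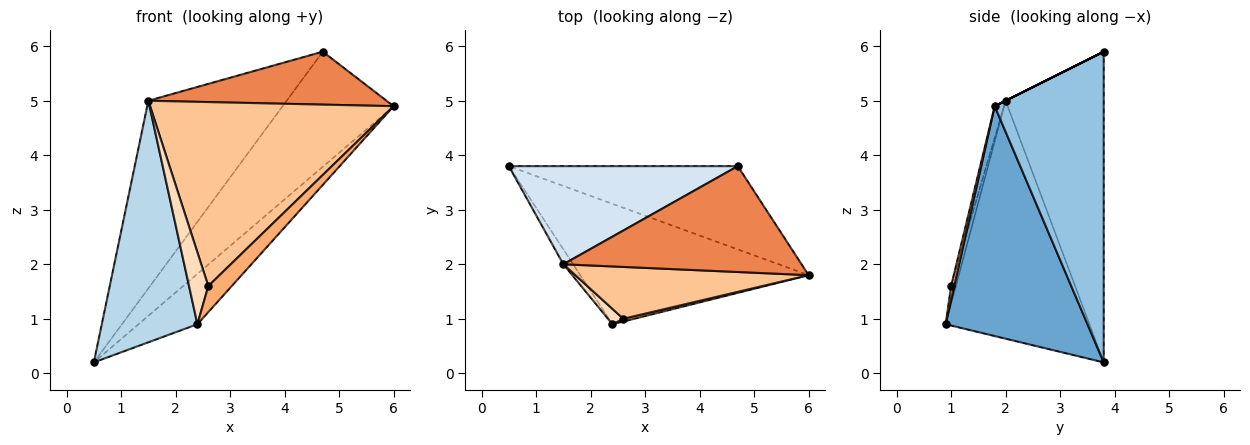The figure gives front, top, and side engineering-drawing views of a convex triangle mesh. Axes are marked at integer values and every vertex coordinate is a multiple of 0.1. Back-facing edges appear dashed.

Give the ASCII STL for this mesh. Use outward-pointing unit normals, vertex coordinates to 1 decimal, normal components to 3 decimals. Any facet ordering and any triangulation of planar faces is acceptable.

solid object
 facet normal 0.680 0.283 -0.676
  outer loop
   vertex 2.4 0.9 0.9
   vertex 0.5 3.8 0.2
   vertex 6.0 1.8 4.9
  endloop
 endfacet
 facet normal 0.623 0.634 -0.459
  outer loop
   vertex 4.7 3.8 5.9
   vertex 6.0 1.8 4.9
   vertex 0.5 3.8 0.2
  endloop
 endfacet
 facet normal -0.832 -0.553 -0.034
  outer loop
   vertex 1.5 2.0 5.0
   vertex 0.5 3.8 0.2
   vertex 2.4 0.9 0.9
  endloop
 endfacet
 facet normal -0.532 0.750 0.392
  outer loop
   vertex 1.5 2.0 5.0
   vertex 4.7 3.8 5.9
   vertex 0.5 3.8 0.2
  endloop
 endfacet
 facet normal 0.000 -0.447 0.894
  outer loop
   vertex 1.5 2.0 5.0
   vertex 6.0 1.8 4.9
   vertex 4.7 3.8 5.9
  endloop
 endfacet
 facet normal 0.132 -0.986 0.103
  outer loop
   vertex 2.6 1.0 1.6
   vertex 2.4 0.9 0.9
   vertex 6.0 1.8 4.9
  endloop
 endfacet
 facet normal -0.037 -0.962 0.271
  outer loop
   vertex 2.6 1.0 1.6
   vertex 6.0 1.8 4.9
   vertex 1.5 2.0 5.0
  endloop
 endfacet
 facet normal -0.236 -0.950 0.203
  outer loop
   vertex 2.6 1.0 1.6
   vertex 1.5 2.0 5.0
   vertex 2.4 0.9 0.9
  endloop
 endfacet
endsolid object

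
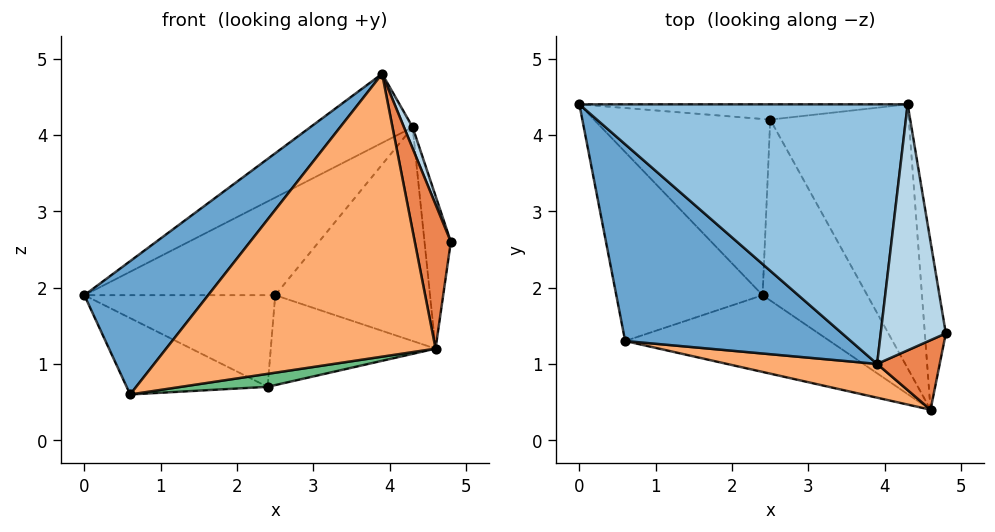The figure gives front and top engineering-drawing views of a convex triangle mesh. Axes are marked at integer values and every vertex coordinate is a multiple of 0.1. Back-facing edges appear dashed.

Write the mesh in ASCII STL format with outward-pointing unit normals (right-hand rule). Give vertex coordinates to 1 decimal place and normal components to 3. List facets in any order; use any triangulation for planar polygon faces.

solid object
 facet normal -0.741 -0.376 0.556
  outer loop
   vertex 3.9 1.0 4.8
   vertex 0.0 4.4 1.9
   vertex 0.6 1.3 0.6
  endloop
 endfacet
 facet normal -0.443 0.230 0.866
  outer loop
   vertex 4.3 4.4 4.1
   vertex 0.0 4.4 1.9
   vertex 3.9 1.0 4.8
  endloop
 endfacet
 facet normal 0.927 -0.032 0.373
  outer loop
   vertex 4.3 4.4 4.1
   vertex 3.9 1.0 4.8
   vertex 4.8 1.4 2.6
  endloop
 endfacet
 facet normal 0.079 0.985 -0.154
  outer loop
   vertex 2.5 4.2 1.9
   vertex 0.0 4.4 1.9
   vertex 4.3 4.4 4.1
  endloop
 endfacet
 facet normal 0.825 -0.508 0.245
  outer loop
   vertex 4.6 0.4 1.2
   vertex 4.8 1.4 2.6
   vertex 3.9 1.0 4.8
  endloop
 endfacet
 facet normal -0.234 -0.965 0.115
  outer loop
   vertex 4.6 0.4 1.2
   vertex 3.9 1.0 4.8
   vertex 0.6 1.3 0.6
  endloop
 endfacet
 facet normal 0.876 0.324 -0.357
  outer loop
   vertex 4.6 0.4 1.2
   vertex 4.3 4.4 4.1
   vertex 4.8 1.4 2.6
  endloop
 endfacet
 facet normal 0.661 0.473 -0.583
  outer loop
   vertex 4.6 0.4 1.2
   vertex 2.5 4.2 1.9
   vertex 4.3 4.4 4.1
  endloop
 endfacet
 facet normal 0.110 -0.166 -0.980
  outer loop
   vertex 2.4 1.9 0.7
   vertex 4.6 0.4 1.2
   vertex 0.6 1.3 0.6
  endloop
 endfacet
 facet normal 0.452 0.397 -0.799
  outer loop
   vertex 2.4 1.9 0.7
   vertex 2.5 4.2 1.9
   vertex 4.6 0.4 1.2
  endloop
 endfacet
 facet normal -0.073 0.374 -0.925
  outer loop
   vertex 2.4 1.9 0.7
   vertex 0.6 1.3 0.6
   vertex 0.0 4.4 1.9
  endloop
 endfacet
 facet normal 0.037 0.461 -0.887
  outer loop
   vertex 2.4 1.9 0.7
   vertex 0.0 4.4 1.9
   vertex 2.5 4.2 1.9
  endloop
 endfacet
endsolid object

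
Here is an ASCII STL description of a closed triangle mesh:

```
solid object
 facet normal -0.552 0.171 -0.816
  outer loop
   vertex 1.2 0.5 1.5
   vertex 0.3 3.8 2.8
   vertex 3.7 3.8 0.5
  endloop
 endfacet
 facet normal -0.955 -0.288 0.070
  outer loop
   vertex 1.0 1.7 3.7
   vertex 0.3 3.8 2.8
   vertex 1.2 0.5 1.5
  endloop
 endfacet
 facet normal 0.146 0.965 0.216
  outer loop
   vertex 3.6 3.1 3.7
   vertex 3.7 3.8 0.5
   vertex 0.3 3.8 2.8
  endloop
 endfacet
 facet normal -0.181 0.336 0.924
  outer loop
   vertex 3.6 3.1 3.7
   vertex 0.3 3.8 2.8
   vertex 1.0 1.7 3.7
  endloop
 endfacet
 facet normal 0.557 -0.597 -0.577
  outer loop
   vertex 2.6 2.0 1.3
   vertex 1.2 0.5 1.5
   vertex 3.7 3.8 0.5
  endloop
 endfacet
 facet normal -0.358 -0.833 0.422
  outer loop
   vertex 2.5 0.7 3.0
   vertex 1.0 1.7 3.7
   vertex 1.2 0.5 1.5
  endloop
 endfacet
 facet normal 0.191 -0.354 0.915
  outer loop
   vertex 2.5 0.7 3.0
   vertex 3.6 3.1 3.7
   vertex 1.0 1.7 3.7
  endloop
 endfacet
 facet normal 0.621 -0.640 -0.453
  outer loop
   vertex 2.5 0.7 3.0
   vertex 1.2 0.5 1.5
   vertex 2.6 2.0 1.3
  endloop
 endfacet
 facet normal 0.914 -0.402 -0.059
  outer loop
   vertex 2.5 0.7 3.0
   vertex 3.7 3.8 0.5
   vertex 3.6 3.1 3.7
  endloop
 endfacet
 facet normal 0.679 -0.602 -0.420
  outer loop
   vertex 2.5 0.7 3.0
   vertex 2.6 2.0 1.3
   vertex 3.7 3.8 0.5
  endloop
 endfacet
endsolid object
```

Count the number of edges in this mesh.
15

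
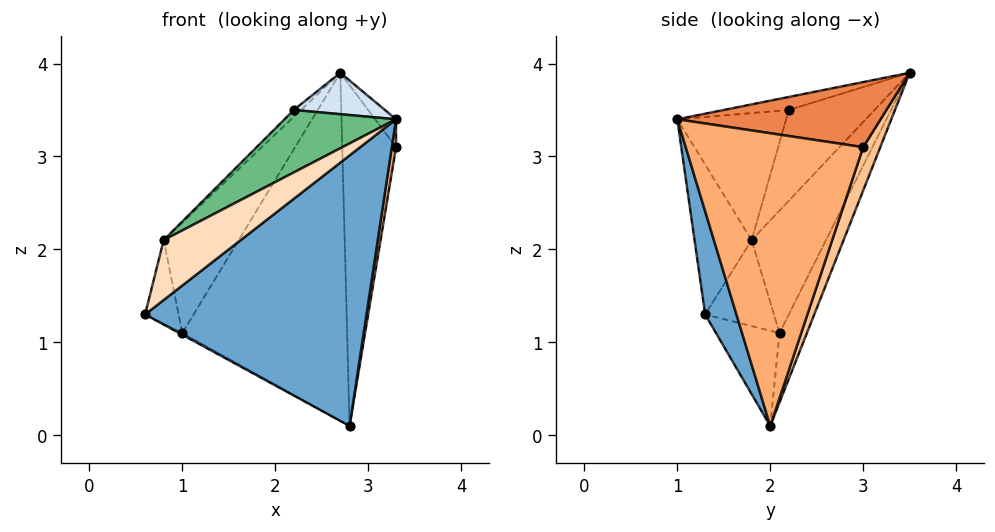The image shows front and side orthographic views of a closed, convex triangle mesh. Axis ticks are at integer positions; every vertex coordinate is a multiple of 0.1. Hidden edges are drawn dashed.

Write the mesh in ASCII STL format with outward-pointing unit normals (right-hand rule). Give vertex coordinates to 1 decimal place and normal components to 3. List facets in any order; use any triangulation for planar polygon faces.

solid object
 facet normal 0.133 -0.943 -0.306
  outer loop
   vertex 2.8 2.0 0.1
   vertex 3.3 1.0 3.4
   vertex 0.6 1.3 1.3
  endloop
 endfacet
 facet normal -0.485 0.024 -0.874
  outer loop
   vertex 1.0 2.1 1.1
   vertex 2.8 2.0 0.1
   vertex 0.6 1.3 1.3
  endloop
 endfacet
 facet normal -0.153 0.918 -0.366
  outer loop
   vertex 1.0 2.1 1.1
   vertex 2.7 3.5 3.9
   vertex 2.8 2.0 0.1
  endloop
 endfacet
 facet normal -0.165 -0.231 0.959
  outer loop
   vertex 2.2 2.2 3.5
   vertex 3.3 1.0 3.4
   vertex 2.7 3.5 3.9
  endloop
 endfacet
 facet normal 0.822 0.085 0.564
  outer loop
   vertex 3.3 3.0 3.1
   vertex 2.7 3.5 3.9
   vertex 3.3 1.0 3.4
  endloop
 endfacet
 facet normal 0.987 -0.024 -0.157
  outer loop
   vertex 3.3 3.0 3.1
   vertex 3.3 1.0 3.4
   vertex 2.8 2.0 0.1
  endloop
 endfacet
 facet normal 0.285 0.894 -0.346
  outer loop
   vertex 3.3 3.0 3.1
   vertex 2.8 2.0 0.1
   vertex 2.7 3.5 3.9
  endloop
 endfacet
 facet normal -0.499 -0.673 0.546
  outer loop
   vertex 0.8 1.8 2.1
   vertex 0.6 1.3 1.3
   vertex 3.3 1.0 3.4
  endloop
 endfacet
 facet normal -0.518 -0.531 0.670
  outer loop
   vertex 0.8 1.8 2.1
   vertex 3.3 1.0 3.4
   vertex 2.2 2.2 3.5
  endloop
 endfacet
 facet normal -0.714 0.060 0.697
  outer loop
   vertex 0.8 1.8 2.1
   vertex 2.2 2.2 3.5
   vertex 2.7 3.5 3.9
  endloop
 endfacet
 facet normal -0.898 0.437 -0.049
  outer loop
   vertex 0.8 1.8 2.1
   vertex 1.0 2.1 1.1
   vertex 0.6 1.3 1.3
  endloop
 endfacet
 facet normal -0.702 0.708 0.072
  outer loop
   vertex 0.8 1.8 2.1
   vertex 2.7 3.5 3.9
   vertex 1.0 2.1 1.1
  endloop
 endfacet
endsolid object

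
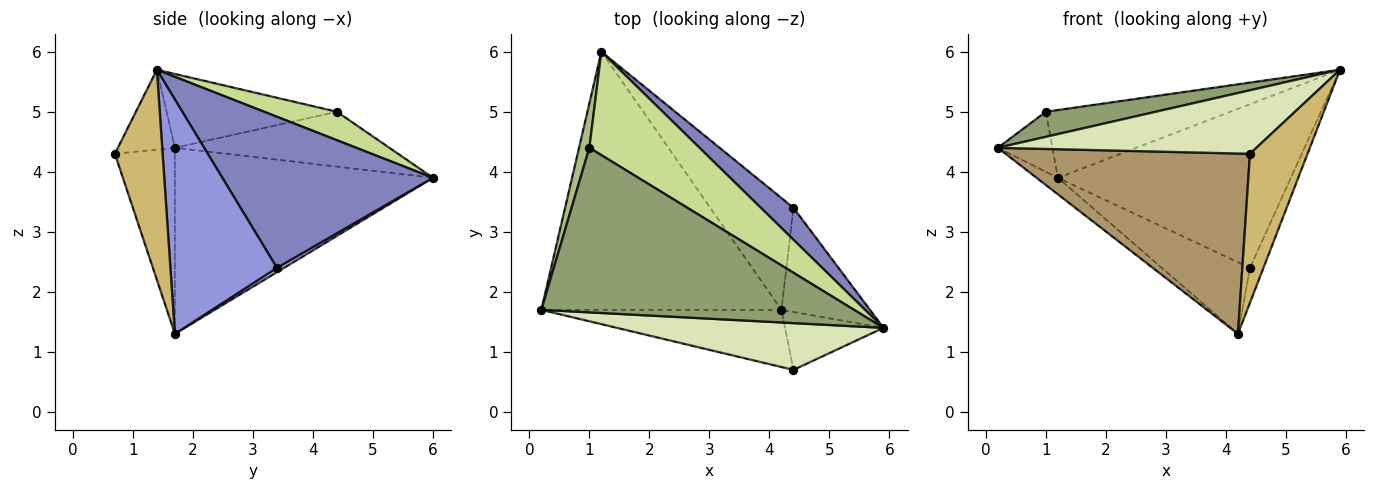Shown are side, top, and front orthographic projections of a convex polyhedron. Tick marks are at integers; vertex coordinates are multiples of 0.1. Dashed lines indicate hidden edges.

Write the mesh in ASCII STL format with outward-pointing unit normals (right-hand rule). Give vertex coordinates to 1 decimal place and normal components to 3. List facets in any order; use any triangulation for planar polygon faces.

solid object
 facet normal -0.612 0.050 -0.789
  outer loop
   vertex 4.2 1.7 1.3
   vertex 0.2 1.7 4.4
   vertex 1.2 6.0 3.9
  endloop
 endfacet
 facet normal 0.664 0.734 0.143
  outer loop
   vertex 4.4 3.4 2.4
   vertex 1.2 6.0 3.9
   vertex 5.9 1.4 5.7
  endloop
 endfacet
 facet normal 0.929 0.118 -0.351
  outer loop
   vertex 4.4 3.4 2.4
   vertex 5.9 1.4 5.7
   vertex 4.2 1.7 1.3
  endloop
 endfacet
 facet normal 0.044 0.539 -0.841
  outer loop
   vertex 4.4 3.4 2.4
   vertex 4.2 1.7 1.3
   vertex 1.2 6.0 3.9
  endloop
 endfacet
 facet normal -0.227 -0.147 0.963
  outer loop
   vertex 1.0 4.4 5.0
   vertex 0.2 1.7 4.4
   vertex 5.9 1.4 5.7
  endloop
 endfacet
 facet normal -0.953 0.243 0.180
  outer loop
   vertex 1.0 4.4 5.0
   vertex 1.2 6.0 3.9
   vertex 0.2 1.7 4.4
  endloop
 endfacet
 facet normal 0.211 0.536 0.818
  outer loop
   vertex 1.0 4.4 5.0
   vertex 5.9 1.4 5.7
   vertex 1.2 6.0 3.9
  endloop
 endfacet
 facet normal -0.175 -0.793 0.584
  outer loop
   vertex 4.4 0.7 4.3
   vertex 5.9 1.4 5.7
   vertex 0.2 1.7 4.4
  endloop
 endfacet
 facet normal -0.228 -0.928 -0.294
  outer loop
   vertex 4.4 0.7 4.3
   vertex 0.2 1.7 4.4
   vertex 4.2 1.7 1.3
  endloop
 endfacet
 facet normal 0.612 -0.737 -0.287
  outer loop
   vertex 4.4 0.7 4.3
   vertex 4.2 1.7 1.3
   vertex 5.9 1.4 5.7
  endloop
 endfacet
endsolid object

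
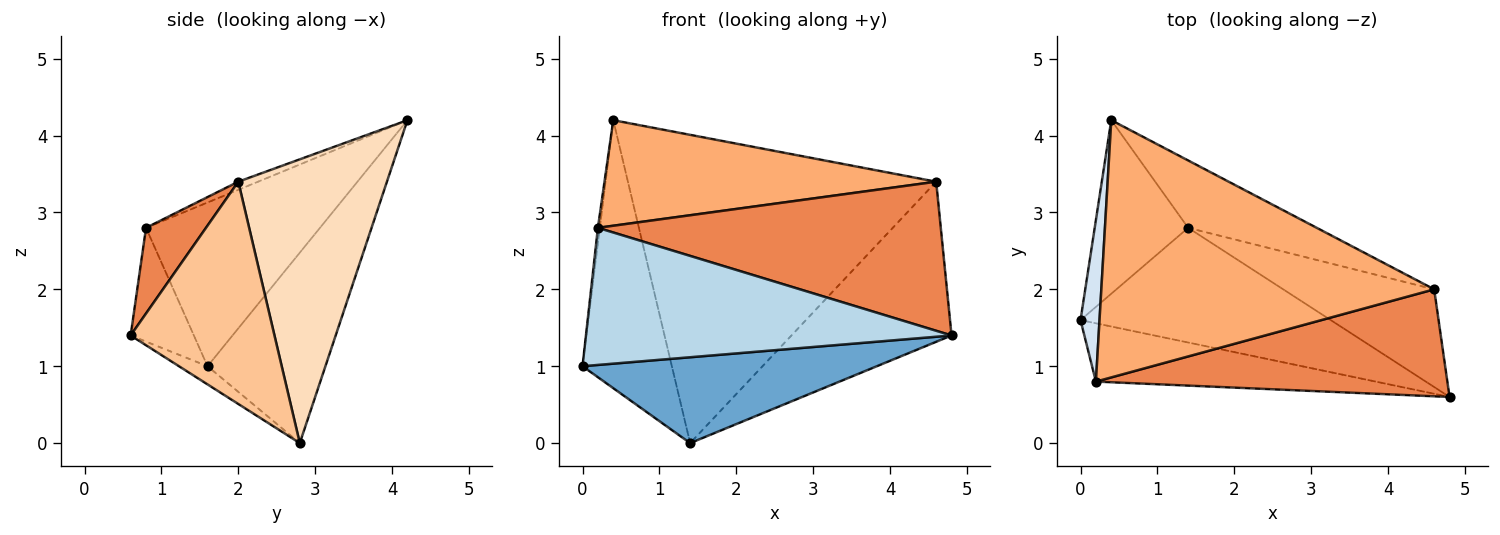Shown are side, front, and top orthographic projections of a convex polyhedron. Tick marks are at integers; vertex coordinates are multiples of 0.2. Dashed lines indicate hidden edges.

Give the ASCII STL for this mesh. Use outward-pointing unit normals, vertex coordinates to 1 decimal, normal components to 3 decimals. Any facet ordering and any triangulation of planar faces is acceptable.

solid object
 facet normal -0.058 -0.598 -0.799
  outer loop
   vertex 1.4 2.8 0.0
   vertex 4.8 0.6 1.4
   vertex 0.0 1.6 1.0
  endloop
 endfacet
 facet normal -0.742 0.562 -0.364
  outer loop
   vertex 1.4 2.8 0.0
   vertex 0.0 1.6 1.0
   vertex 0.4 4.2 4.2
  endloop
 endfacet
 facet normal -0.157 -0.909 -0.386
  outer loop
   vertex 0.2 0.8 2.8
   vertex 0.0 1.6 1.0
   vertex 4.8 0.6 1.4
  endloop
 endfacet
 facet normal -0.993 0.011 0.115
  outer loop
   vertex 0.2 0.8 2.8
   vertex 0.4 4.2 4.2
   vertex 0.0 1.6 1.0
  endloop
 endfacet
 facet normal 0.141 -0.804 0.577
  outer loop
   vertex 4.6 2.0 3.4
   vertex 0.2 0.8 2.8
   vertex 4.8 0.6 1.4
  endloop
 endfacet
 facet normal -0.023 -0.380 0.925
  outer loop
   vertex 4.6 2.0 3.4
   vertex 0.4 4.2 4.2
   vertex 0.2 0.8 2.8
  endloop
 endfacet
 facet normal 0.609 0.677 -0.413
  outer loop
   vertex 4.6 2.0 3.4
   vertex 4.8 0.6 1.4
   vertex 1.4 2.8 0.0
  endloop
 endfacet
 facet normal 0.426 0.884 -0.193
  outer loop
   vertex 4.6 2.0 3.4
   vertex 1.4 2.8 0.0
   vertex 0.4 4.2 4.2
  endloop
 endfacet
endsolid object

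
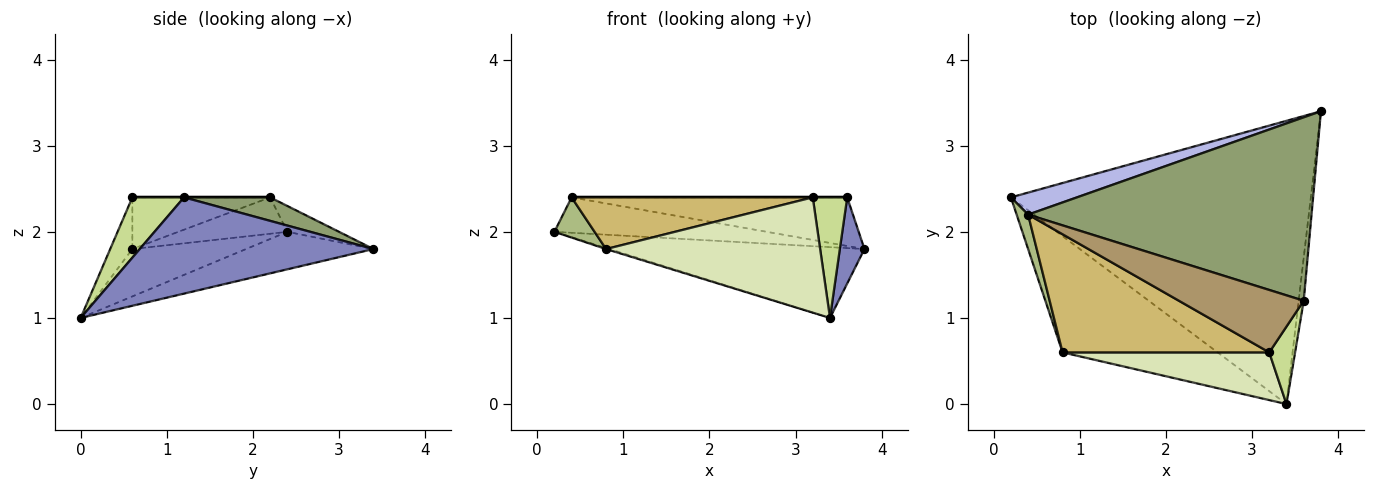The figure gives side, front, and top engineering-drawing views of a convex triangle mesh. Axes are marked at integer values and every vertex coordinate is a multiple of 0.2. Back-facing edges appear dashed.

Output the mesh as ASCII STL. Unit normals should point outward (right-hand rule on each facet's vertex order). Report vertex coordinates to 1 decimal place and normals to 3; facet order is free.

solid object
 facet normal -0.120 0.241 -0.963
  outer loop
   vertex 3.4 0.0 1.0
   vertex 0.2 2.4 2.0
   vertex 3.8 3.4 1.8
  endloop
 endfacet
 facet normal 0.993 -0.105 -0.052
  outer loop
   vertex 3.6 1.2 2.4
   vertex 3.4 0.0 1.0
   vertex 3.8 3.4 1.8
  endloop
 endfacet
 facet normal -0.292 0.009 -0.956
  outer loop
   vertex 0.8 0.6 1.8
   vertex 0.2 2.4 2.0
   vertex 3.4 0.0 1.0
  endloop
 endfacet
 facet normal -0.202 0.832 0.517
  outer loop
   vertex 0.4 2.2 2.4
   vertex 3.8 3.4 1.8
   vertex 0.2 2.4 2.0
  endloop
 endfacet
 facet normal 0.080 0.256 0.964
  outer loop
   vertex 0.4 2.2 2.4
   vertex 3.6 1.2 2.4
   vertex 3.8 3.4 1.8
  endloop
 endfacet
 facet normal -0.900 -0.331 0.284
  outer loop
   vertex 0.4 2.2 2.4
   vertex 0.2 2.4 2.0
   vertex 0.8 0.6 1.8
  endloop
 endfacet
 facet normal 0.784 -0.522 0.336
  outer loop
   vertex 3.2 0.6 2.4
   vertex 3.4 0.0 1.0
   vertex 3.6 1.2 2.4
  endloop
 endfacet
 facet normal -0.095 -0.920 0.381
  outer loop
   vertex 3.2 0.6 2.4
   vertex 0.8 0.6 1.8
   vertex 3.4 0.0 1.0
  endloop
 endfacet
 facet normal 0.000 0.000 1.000
  outer loop
   vertex 3.2 0.6 2.4
   vertex 3.6 1.2 2.4
   vertex 0.4 2.2 2.4
  endloop
 endfacet
 facet normal -0.223 -0.391 0.893
  outer loop
   vertex 3.2 0.6 2.4
   vertex 0.4 2.2 2.4
   vertex 0.8 0.6 1.8
  endloop
 endfacet
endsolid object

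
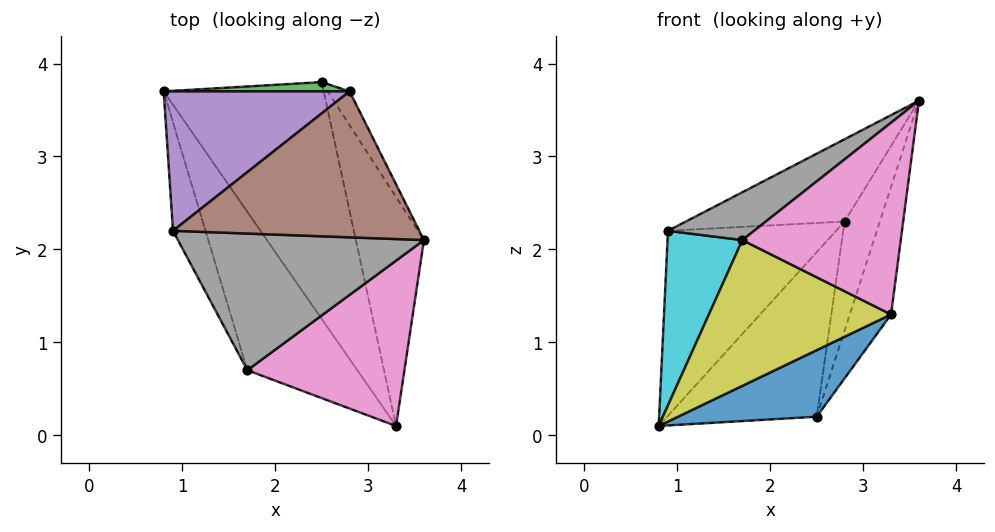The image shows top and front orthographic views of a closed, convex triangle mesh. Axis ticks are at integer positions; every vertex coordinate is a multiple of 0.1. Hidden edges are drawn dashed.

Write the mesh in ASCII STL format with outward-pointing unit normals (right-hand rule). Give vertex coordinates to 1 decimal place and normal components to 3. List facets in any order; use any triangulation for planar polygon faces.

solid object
 facet normal 0.072 -0.270 -0.960
  outer loop
   vertex 2.5 3.8 0.2
   vertex 3.3 0.1 1.3
   vertex 0.8 3.7 0.1
  endloop
 endfacet
 facet normal 0.961 0.135 -0.243
  outer loop
   vertex 2.5 3.8 0.2
   vertex 3.6 2.1 3.6
   vertex 3.3 0.1 1.3
  endloop
 endfacet
 facet normal -0.062 0.996 0.056
  outer loop
   vertex 2.8 3.7 2.3
   vertex 2.5 3.8 0.2
   vertex 0.8 3.7 0.1
  endloop
 endfacet
 facet normal 0.923 0.368 -0.114
  outer loop
   vertex 2.8 3.7 2.3
   vertex 3.6 2.1 3.6
   vertex 2.5 3.8 0.2
  endloop
 endfacet
 facet normal -0.552 0.666 0.502
  outer loop
   vertex 2.8 3.7 2.3
   vertex 0.8 3.7 0.1
   vertex 0.9 2.2 2.2
  endloop
 endfacet
 facet normal -0.398 0.451 0.799
  outer loop
   vertex 2.8 3.7 2.3
   vertex 0.9 2.2 2.2
   vertex 3.6 2.1 3.6
  endloop
 endfacet
 facet normal 0.042 -0.757 0.652
  outer loop
   vertex 1.7 0.7 2.1
   vertex 3.3 0.1 1.3
   vertex 3.6 2.1 3.6
  endloop
 endfacet
 facet normal -0.448 -0.295 0.844
  outer loop
   vertex 1.7 0.7 2.1
   vertex 3.6 2.1 3.6
   vertex 0.9 2.2 2.2
  endloop
 endfacet
 facet normal -0.528 -0.575 -0.625
  outer loop
   vertex 1.7 0.7 2.1
   vertex 0.8 3.7 0.1
   vertex 3.3 0.1 1.3
  endloop
 endfacet
 facet normal -0.856 -0.439 -0.272
  outer loop
   vertex 1.7 0.7 2.1
   vertex 0.9 2.2 2.2
   vertex 0.8 3.7 0.1
  endloop
 endfacet
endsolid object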